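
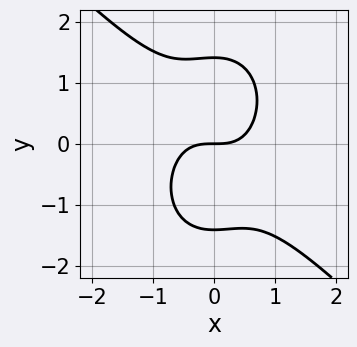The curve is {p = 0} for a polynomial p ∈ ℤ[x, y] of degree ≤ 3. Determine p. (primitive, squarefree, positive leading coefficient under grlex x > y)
2*x^3 + x^2*y + y^3 - 2*y

(a) deg p = 3. The shape is more complex than any degree-2 curve.
(b) From the visible intercepts: it meets the y-axis at y = 0 (among the integer gridlines); it crosses the x-axis at the gridline x = 0.
(c) Putting this together gives p.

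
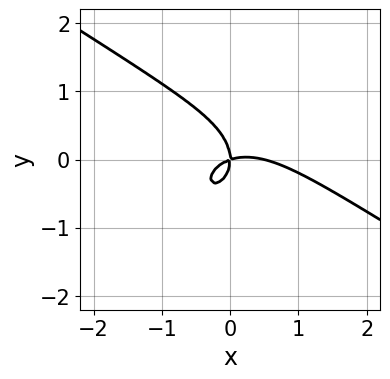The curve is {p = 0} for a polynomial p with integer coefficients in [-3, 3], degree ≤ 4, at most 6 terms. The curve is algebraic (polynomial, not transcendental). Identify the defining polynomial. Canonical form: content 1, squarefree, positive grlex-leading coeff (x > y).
Degree: a generic line meets the curve in up to 3 points, so deg p = 3.
Against the integer gridlines: it meets the y-axis at y = 0 (among the integer gridlines); one x-axis crossing is at x = 0.
Together with the visible shape, these determine p as stated.

2*x^3 + 2*x^2*y + 3*y^3 - x^2 + 3*x*y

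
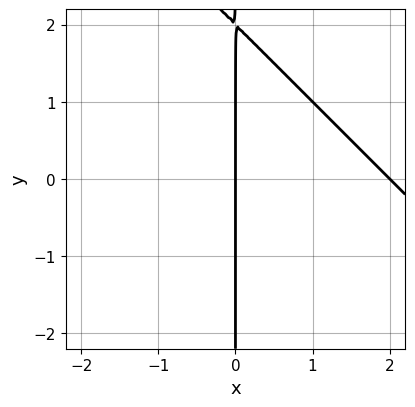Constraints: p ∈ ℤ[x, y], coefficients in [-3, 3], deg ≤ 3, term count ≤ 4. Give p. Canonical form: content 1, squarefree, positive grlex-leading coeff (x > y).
The degree is 2 — the shape is more complex than any degree-1 curve.
Reading off the gridlines: among the integer gridlines, it crosses the x-axis at x ∈ {0, 2}; every point of the y-axis in the box is on the curve.
Solving for integer coefficients yields p as stated.

x^2 + x*y - 2*x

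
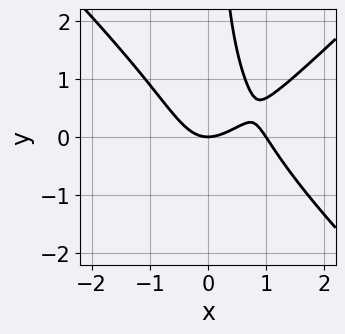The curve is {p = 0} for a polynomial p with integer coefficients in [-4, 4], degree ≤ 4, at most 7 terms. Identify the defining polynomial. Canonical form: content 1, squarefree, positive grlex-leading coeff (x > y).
(a) deg p = 3. A generic line meets the curve in up to 3 points.
(b) Against the integer gridlines: the x-axis gridline crossings are at x ∈ {0, 1}; it meets the y-axis at y = 0 (among the integer gridlines).
(c) Fitting integer coefficients to these (and the overall shape) gives p.

3*x^3 - 3*x*y^2 - 3*x^2 - x*y + 3*y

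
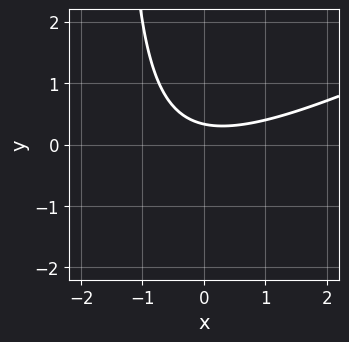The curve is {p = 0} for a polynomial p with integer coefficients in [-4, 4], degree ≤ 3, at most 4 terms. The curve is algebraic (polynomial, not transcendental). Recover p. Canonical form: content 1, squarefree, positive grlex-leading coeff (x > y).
x^2 - 2*x*y - 3*y + 1

1. The degree is 2 — no degree-1 curve has this shape.
2. From the axis intercepts and sections: it misses every integer gridline on the x-axis.
3. Matching integer coefficients to the picture gives p.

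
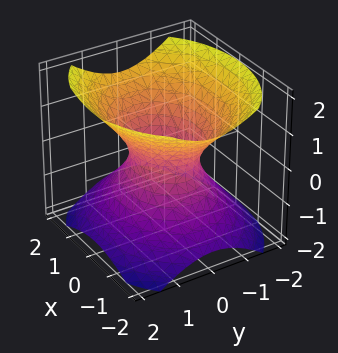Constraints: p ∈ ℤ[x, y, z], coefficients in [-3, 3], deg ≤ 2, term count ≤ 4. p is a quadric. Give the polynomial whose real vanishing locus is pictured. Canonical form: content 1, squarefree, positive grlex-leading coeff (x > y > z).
2*x^2 + 3*y^2 - 3*z^2 - 2

1. The degree is 2 — one connected sheet with a waist; a quadric.
2. Symmetries: the y ↦ −y reflection is a symmetry, so y appears only in even powers; the x ↦ −x reflection is a symmetry, so x appears only in even powers; the z ↦ −z reflection is a symmetry, so z appears only in even powers.
3. From the visible intercepts: among the integer gridlines, it crosses the x-axis at x ∈ {-1, 1}; no z-intercept at any integer in the box.
4. Assembling these constraints gives the stated polynomial.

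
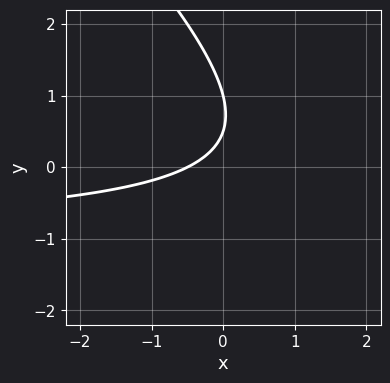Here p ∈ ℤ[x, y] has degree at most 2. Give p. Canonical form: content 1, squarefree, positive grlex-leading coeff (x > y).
First, deg p = 2. No degree-1 curve has this shape.
Then, against the integer gridlines: one y-axis crossing is at y = 1.
Finally, the integer polynomial consistent with all of this is the stated p.

2*x*y + 2*y^2 + 2*x - 3*y + 1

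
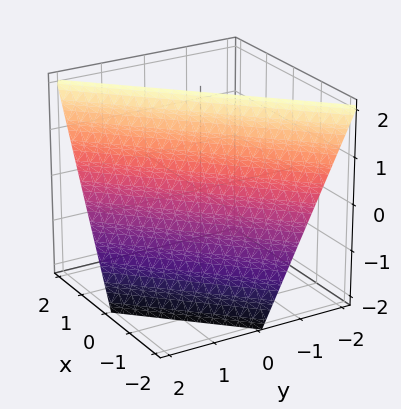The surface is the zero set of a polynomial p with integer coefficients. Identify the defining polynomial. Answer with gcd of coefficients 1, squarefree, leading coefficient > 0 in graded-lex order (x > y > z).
2*x - 2*y - z + 2

1. deg p = 1.
2. From the visible intercepts: one z-axis crossing is at z = 2; one x-axis crossing is at x = -1.
3. Putting this together gives p.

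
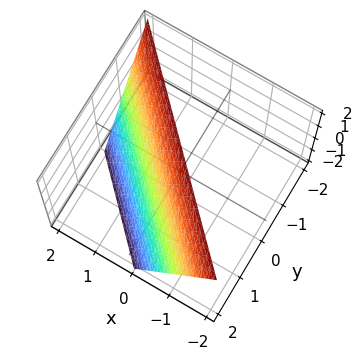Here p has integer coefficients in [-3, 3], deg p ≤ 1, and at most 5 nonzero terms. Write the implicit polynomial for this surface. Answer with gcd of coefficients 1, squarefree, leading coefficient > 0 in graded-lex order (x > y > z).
2*x + 2*y + z - 2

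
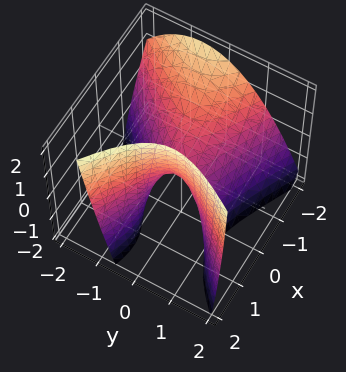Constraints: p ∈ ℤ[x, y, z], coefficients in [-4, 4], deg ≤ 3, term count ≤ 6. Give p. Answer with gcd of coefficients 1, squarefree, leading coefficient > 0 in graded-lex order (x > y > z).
2*x^2 + 2*x*y + 2*x*z - 3*y^2 - 2*z

1. deg p = 2.
2. From the axis intercepts and sections: one y-axis crossing is at y = 0; it meets the x-axis at x = 0 (among the integer gridlines); it meets the z-axis at z = 0 (among the integer gridlines).
3. Fitting integer coefficients to these (and the overall shape) gives p.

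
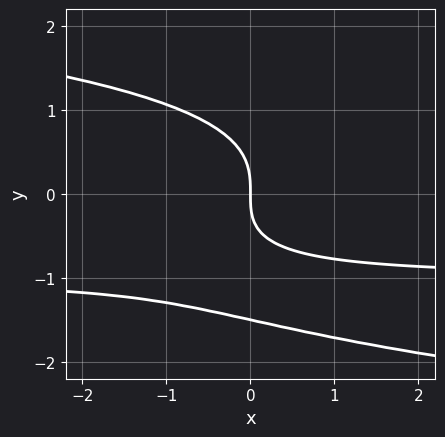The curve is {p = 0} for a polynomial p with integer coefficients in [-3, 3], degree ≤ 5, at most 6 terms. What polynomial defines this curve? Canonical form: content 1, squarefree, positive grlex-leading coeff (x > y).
1. Degree: a generic line meets the curve in up to 4 points, so deg p = 4.
2. From the axis intercepts and sections: it meets the x-axis at x = 0 (among the integer gridlines); it meets the y-axis at y = 0 (among the integer gridlines).
3. Together with the visible shape, these determine p as stated.

2*y^4 + 3*y^3 + 3*x*y + 3*x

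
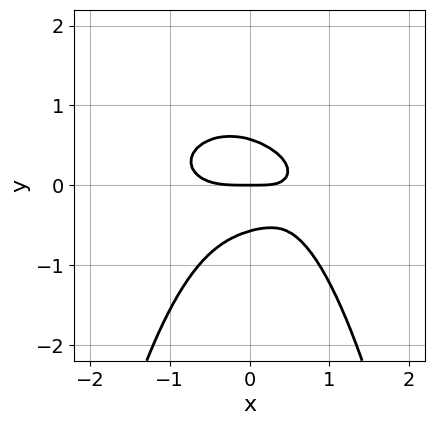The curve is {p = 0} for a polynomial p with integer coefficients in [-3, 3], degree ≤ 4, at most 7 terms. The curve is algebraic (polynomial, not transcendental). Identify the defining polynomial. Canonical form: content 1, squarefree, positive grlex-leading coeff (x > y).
x^4 + 3*x^2*y^2 + 3*y^3 + x*y - y

deg p = 4. No degree-3 curve has this shape.
From the axis intercepts and sections: it crosses the y-axis at the gridline y = 0; one x-axis crossing is at x = 0.
Fitting integer coefficients to these (and the overall shape) gives p.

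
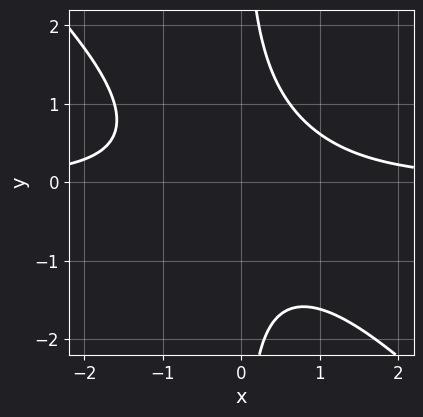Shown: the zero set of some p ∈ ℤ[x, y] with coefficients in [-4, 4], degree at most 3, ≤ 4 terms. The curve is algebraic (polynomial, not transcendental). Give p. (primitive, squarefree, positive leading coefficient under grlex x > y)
x^2*y + x*y^2 - 1

(a) deg p = 3.
(b) Against the integer gridlines: it misses every integer gridline on the x-axis; the curve avoids every integer y-axis point in the box.
(c) Matching integer coefficients to the picture gives p.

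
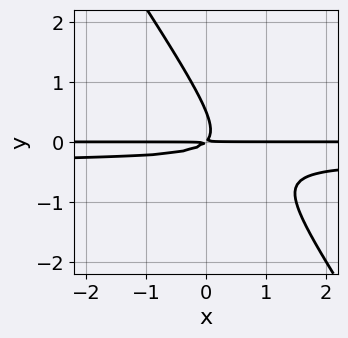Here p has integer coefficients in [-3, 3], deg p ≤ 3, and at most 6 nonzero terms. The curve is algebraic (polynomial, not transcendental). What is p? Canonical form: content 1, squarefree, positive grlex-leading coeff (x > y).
3*x*y^2 + 2*y^3 + x*y - y^2

1. The degree is 3 — a generic line meets the curve in up to 3 points.
2. From the visible intercepts: the visible x-axis segment lies entirely on the curve.
3. The integer polynomial consistent with all of this is the stated p.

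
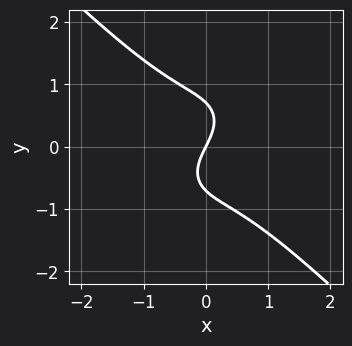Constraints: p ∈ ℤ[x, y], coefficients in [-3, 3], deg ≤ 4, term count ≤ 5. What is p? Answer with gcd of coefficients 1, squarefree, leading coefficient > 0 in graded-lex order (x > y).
First, deg p = 3. A generic line meets the curve in up to 3 points.
Next, checking where it meets the axes: it crosses the x-axis at the gridline x = 0; it meets the y-axis at y = 0 (among the integer gridlines).
Finally, together with the visible shape, these determine p as stated.

2*x^3 + 2*y^3 + 2*x - y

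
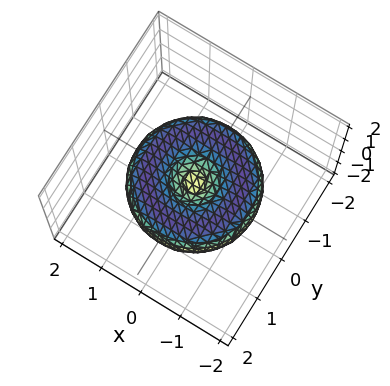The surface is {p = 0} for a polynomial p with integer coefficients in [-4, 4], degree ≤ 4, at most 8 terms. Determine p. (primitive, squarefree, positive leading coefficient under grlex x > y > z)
(a) The degree is 4 — no degree-3 surface has this shape.
(b) By symmetry, the z-axis is an axis of rotation, so x and y enter only as x² + y².
(c) Against the integer gridlines: it meets the z-axis at z = 0 (among the integer gridlines); a circular section at z = 0 has radius between 1 and 2; it meets the y-axis at y = 0 (among the integer gridlines).
(d) These observations pin down the coefficients.

x^4 + 2*x^2*y^2 + y^4 - 2*x^2 - 2*y^2 + 3*z^2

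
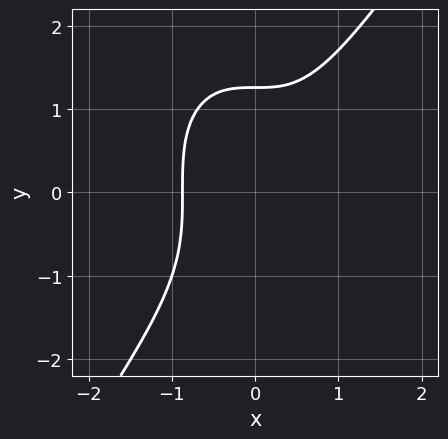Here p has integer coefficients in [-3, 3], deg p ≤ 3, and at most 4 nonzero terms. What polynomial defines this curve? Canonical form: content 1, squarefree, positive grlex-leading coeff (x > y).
First, degree: a generic line meets the curve in up to 3 points, so deg p = 3.
Finally, putting this together gives p.

3*x^3 - y^3 + 2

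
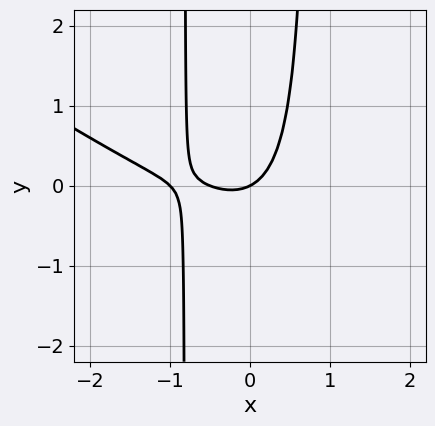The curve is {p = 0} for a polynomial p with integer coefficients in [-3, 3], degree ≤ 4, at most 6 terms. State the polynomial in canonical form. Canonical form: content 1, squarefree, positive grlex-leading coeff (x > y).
2*x^3 + 3*x^2*y + 3*x^2 + x - 2*y

1. The degree is 3 — a generic line meets the curve in up to 3 points.
2. From the axis intercepts and sections: the x-axis gridline crossings are at x ∈ {-1, 0}; it meets the y-axis at y = 0 (among the integer gridlines).
3. Matching integer coefficients to the picture gives p.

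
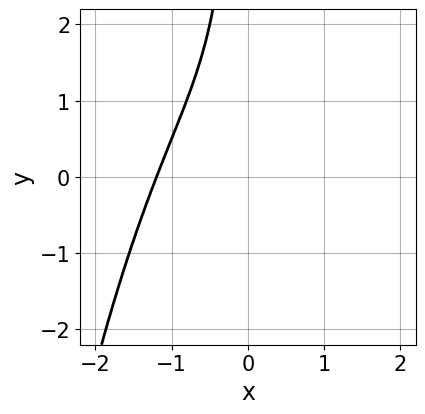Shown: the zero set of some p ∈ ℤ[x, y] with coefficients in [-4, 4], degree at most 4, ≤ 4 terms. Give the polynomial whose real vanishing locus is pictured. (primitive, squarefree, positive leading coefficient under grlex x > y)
1. Degree: the shape is more complex than any degree-2 curve, so deg p = 3.
2. Checking where it meets the axes: no y-intercept at any integer in the box.
3. These observations pin down the coefficients.

2*x^3 + x^2 + 2*x*y + 2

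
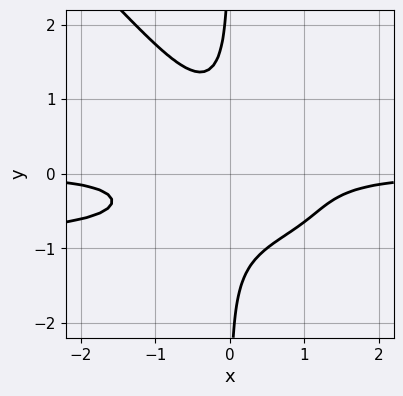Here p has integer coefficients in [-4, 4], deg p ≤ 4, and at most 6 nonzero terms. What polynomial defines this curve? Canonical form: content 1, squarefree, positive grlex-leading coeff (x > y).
(a) Degree: a generic line meets the curve in up to 4 points, so deg p = 4.
(b) Checking where it meets the axes: the curve avoids every integer y-axis point in the box; the curve avoids every integer x-axis point in the box.
(c) Fitting integer coefficients to these (and the overall shape) gives p.

2*x^2*y^2 + 2*x*y^3 + 2*x^2*y + 1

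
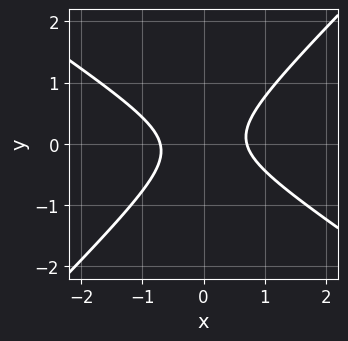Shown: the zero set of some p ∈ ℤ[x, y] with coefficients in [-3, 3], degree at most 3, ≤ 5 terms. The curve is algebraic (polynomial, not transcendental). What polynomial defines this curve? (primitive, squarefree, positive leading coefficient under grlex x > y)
2*x^2 + x*y - 3*y^2 - 1

(a) Degree: the shape is more complex than any degree-1 curve, so deg p = 2.
(b) Observable constraints: it misses every integer gridline on the y-axis.
(c) Together with the visible shape, these determine p as stated.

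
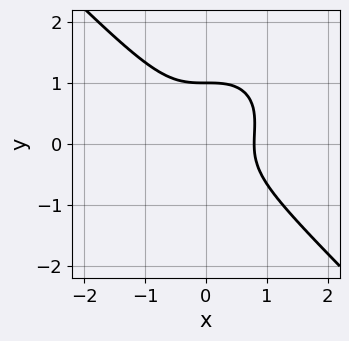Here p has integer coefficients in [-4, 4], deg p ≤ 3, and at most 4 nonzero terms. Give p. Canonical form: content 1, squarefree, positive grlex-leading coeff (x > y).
2*x^3 + 2*y^3 - y^2 - 1

(a) The degree is 3 — a generic line meets the curve in up to 3 points.
(b) Reading off the gridlines: one y-axis crossing is at y = 1.
(c) These observations pin down the coefficients.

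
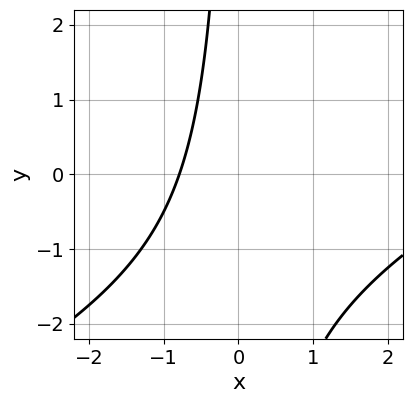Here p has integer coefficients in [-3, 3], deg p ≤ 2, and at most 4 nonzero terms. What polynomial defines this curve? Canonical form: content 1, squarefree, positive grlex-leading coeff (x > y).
x^2 - 2*x*y - 3*x - 3

(a) Degree: no degree-1 curve has this shape, so deg p = 2.
(b) Against the integer gridlines: the curve avoids every integer y-axis point in the box.
(c) Fitting integer coefficients to these (and the overall shape) gives p.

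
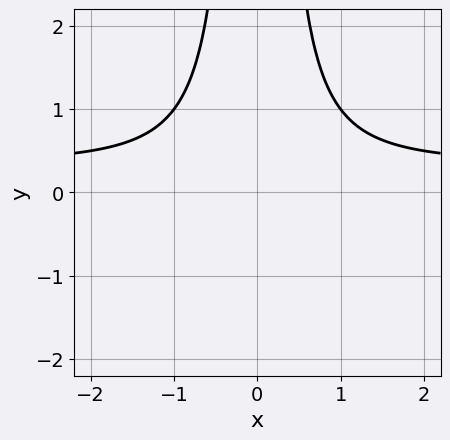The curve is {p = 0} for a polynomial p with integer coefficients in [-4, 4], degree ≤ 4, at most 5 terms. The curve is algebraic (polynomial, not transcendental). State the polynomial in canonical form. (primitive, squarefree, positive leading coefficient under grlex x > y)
(a) Degree: no degree-2 curve has this shape, so deg p = 3.
(b) Symmetries: the x ↦ −x reflection is a symmetry, so x appears only in even powers.
(c) Reading off the gridlines: no x-intercept at any integer in the box; it misses every integer gridline on the y-axis.
(d) Solving for integer coefficients yields p as stated.

3*x^2*y - x^2 - 2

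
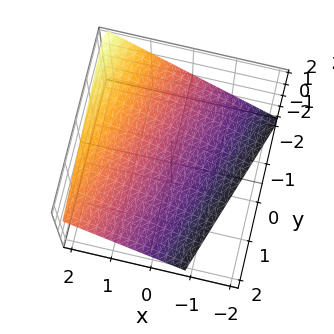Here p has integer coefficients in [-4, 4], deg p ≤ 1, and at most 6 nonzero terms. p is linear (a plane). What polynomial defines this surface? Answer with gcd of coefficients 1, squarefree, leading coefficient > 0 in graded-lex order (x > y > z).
Degree: every cross-section is a straight line — this is a plane, so deg p = 1.
Reading off the gridlines: it meets the y-axis at y = -2 (among the integer gridlines).
Together with the visible shape, these determine p as stated.

3*x - y - 3*z - 2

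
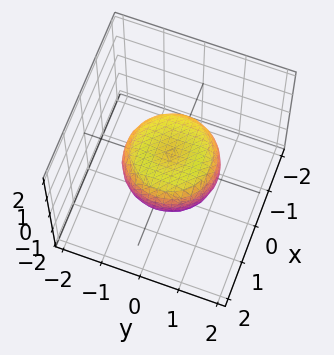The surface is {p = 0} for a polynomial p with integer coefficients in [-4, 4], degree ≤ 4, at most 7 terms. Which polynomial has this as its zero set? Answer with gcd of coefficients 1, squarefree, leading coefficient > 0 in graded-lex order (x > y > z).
deg p = 4. A generic line meets the surface in up to 4 points.
Symmetries: the surface is invariant under rotation about z: p = q(x² + y², z).
From the axis intercepts and sections: a circular section at z = 0 has radius between 1 and 2.
Putting this together gives p.

2*x^4 + 4*x^2*y^2 + 2*y^4 - 2*x^2 - 2*y^2 + 3*z^2 - 1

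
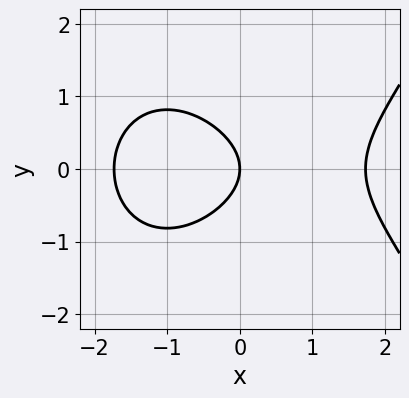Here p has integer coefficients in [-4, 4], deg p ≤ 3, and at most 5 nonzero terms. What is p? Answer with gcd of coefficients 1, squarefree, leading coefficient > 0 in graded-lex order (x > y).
x^3 - 3*y^2 - 3*x

(a) Degree: a generic line meets the curve in up to 3 points, so deg p = 3.
(b) Symmetries: mirror symmetry y ↦ −y ⇒ only even powers of y.
(c) From the axis intercepts and sections: one y-axis crossing is at y = 0; it meets the x-axis at x = 0 (among the integer gridlines).
(d) Matching integer coefficients to the picture gives p.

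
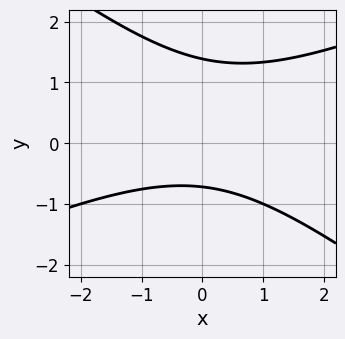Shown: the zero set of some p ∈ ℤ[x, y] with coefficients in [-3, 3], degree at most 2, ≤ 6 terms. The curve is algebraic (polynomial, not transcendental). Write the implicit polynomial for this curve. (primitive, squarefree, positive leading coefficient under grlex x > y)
x^2 - x*y - 3*y^2 + 2*y + 3

deg p = 2. A generic line meets the curve in up to 2 points.
From the axis intercepts and sections: no x-intercept at any integer in the box.
Solving for integer coefficients yields p as stated.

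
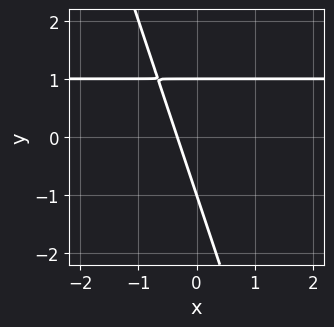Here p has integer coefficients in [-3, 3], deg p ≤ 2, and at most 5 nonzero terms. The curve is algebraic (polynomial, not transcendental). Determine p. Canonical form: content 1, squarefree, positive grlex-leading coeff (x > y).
The degree is 2 — the shape is more complex than any degree-1 curve.
From the visible intercepts: among the integer gridlines, it crosses the y-axis at y ∈ {-1, 1}.
Assembling these constraints gives the stated polynomial.

3*x*y + y^2 - 3*x - 1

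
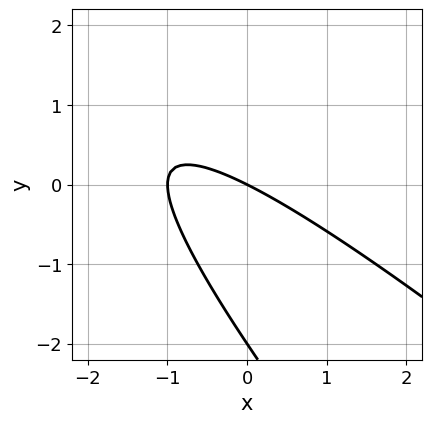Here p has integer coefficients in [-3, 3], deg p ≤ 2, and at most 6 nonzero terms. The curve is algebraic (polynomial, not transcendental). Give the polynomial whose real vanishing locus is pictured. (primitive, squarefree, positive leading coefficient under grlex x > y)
The degree is 2 — the shape is more complex than any degree-1 curve.
From the axis intercepts and sections: the y-axis gridline crossings are at y ∈ {-2, 0}; the x-axis gridline crossings are at x ∈ {-1, 0}.
Matching integer coefficients to the picture gives p.

x^2 + 2*x*y + y^2 + x + 2*y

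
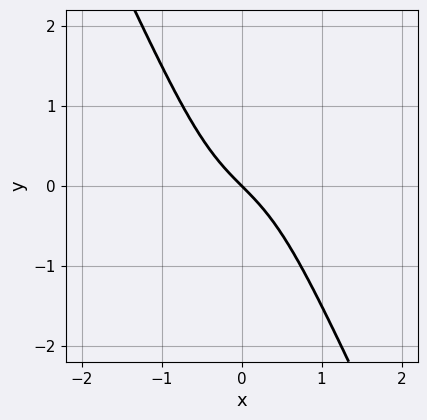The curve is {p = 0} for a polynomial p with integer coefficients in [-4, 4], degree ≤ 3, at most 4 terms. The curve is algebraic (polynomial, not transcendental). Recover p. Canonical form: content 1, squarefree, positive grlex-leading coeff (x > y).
2*x^3 + x^2*y + x + y

The degree is 3 — no degree-2 curve has this shape.
Checking where it meets the axes: one y-axis crossing is at y = 0; one x-axis crossing is at x = 0.
The integer polynomial consistent with all of this is the stated p.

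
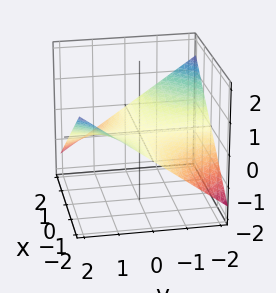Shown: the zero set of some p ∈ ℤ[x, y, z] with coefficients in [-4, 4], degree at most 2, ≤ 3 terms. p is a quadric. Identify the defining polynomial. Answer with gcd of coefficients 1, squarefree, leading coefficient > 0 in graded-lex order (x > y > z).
First, deg p = 2. A hyperbolic paraboloid; a quadric.
Next, reading off the gridlines: every point of the x-axis in the box is on the surface; every point of the y-axis in the box is on the surface.
Finally, fitting integer coefficients to these (and the overall shape) gives p.

x*y + 3*z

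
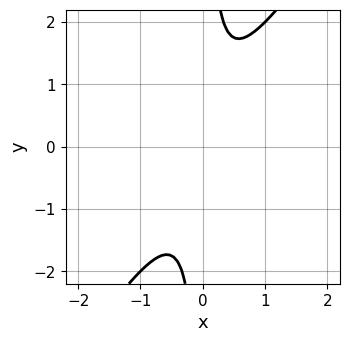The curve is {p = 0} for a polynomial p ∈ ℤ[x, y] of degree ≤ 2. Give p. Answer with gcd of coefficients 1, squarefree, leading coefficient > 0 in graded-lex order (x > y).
1. The degree is 2 — the shape is more complex than any degree-1 curve.
2. Observable constraints: no y-intercept at any integer in the box; it misses every integer gridline on the x-axis.
3. Matching integer coefficients to the picture gives p.

3*x^2 - 2*x*y + 1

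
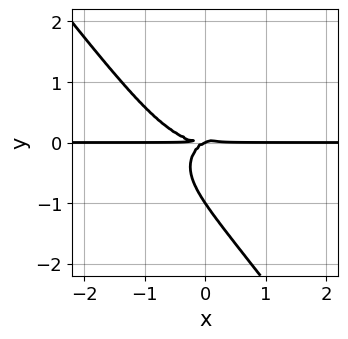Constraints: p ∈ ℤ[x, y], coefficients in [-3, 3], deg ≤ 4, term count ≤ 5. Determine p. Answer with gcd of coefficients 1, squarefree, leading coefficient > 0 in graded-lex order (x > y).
x^3*y + 2*x*y^3 + 2*y^4 - x*y^2 + 2*y^3

1. Degree: no degree-3 curve has this shape, so deg p = 4.
2. From the axis intercepts and sections: among the integer gridlines, it crosses the y-axis at y ∈ {-1, 0}; every point of the x-axis in the box is on the curve.
3. Fitting integer coefficients to these (and the overall shape) gives p.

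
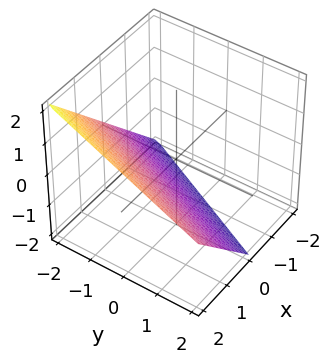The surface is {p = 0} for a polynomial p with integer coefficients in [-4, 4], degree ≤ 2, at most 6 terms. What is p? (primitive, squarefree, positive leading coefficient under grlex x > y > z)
First, the degree is 1 — the surface is flat (a plane).
Then, against the integer gridlines: it meets the x-axis at x = 1 (among the integer gridlines); it meets the y-axis at y = -2 (among the integer gridlines).
Finally, assembling these constraints gives the stated polynomial. Check: (0, 0, -1) on the z-axis lies on the surface, and p(0, 0, -1) = 0. ✓

2*x - y - 2*z - 2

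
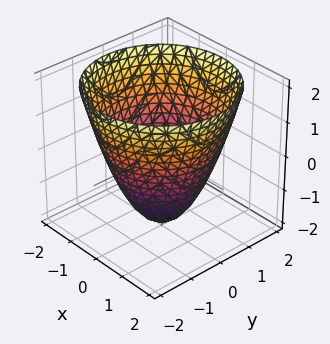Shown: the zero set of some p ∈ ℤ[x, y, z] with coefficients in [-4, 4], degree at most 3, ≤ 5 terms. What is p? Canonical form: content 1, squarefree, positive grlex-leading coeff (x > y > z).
Degree: the shape is more complex than any degree-1 surface, so deg p = 2.
Symmetry: the z-axis is an axis of rotation, so x and y enter only as x² + y².
Reading off the gridlines: it meets the z-axis at z = -2 (among the integer gridlines); a circular section at z = 0 has radius between 1 and 2.
Putting this together gives p.

x^2 + y^2 - z - 2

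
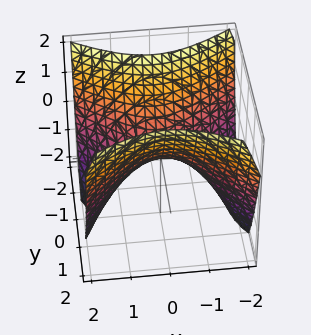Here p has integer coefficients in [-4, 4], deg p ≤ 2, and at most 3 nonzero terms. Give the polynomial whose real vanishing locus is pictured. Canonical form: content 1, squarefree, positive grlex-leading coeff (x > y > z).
1. The degree is 2 — a hyperbolic paraboloid; a quadric.
2. Symmetries: the y ↦ −y reflection is a symmetry, so y appears only in even powers; mirror symmetry x ↦ −x ⇒ only even powers of x.
3. Against the integer gridlines: it meets the y-axis at y = 0 (among the integer gridlines); it crosses the x-axis at the gridline x = 0; one z-axis crossing is at z = 0.
4. Solving for integer coefficients yields p as stated.

2*x^2 - 3*y^2 + 3*z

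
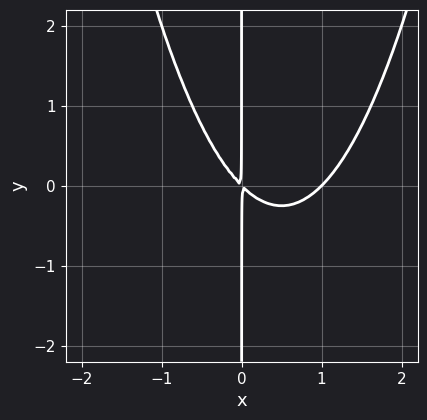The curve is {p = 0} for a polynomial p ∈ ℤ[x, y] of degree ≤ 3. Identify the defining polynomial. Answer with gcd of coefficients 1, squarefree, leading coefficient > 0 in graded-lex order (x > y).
x^3 - x^2 - x*y

(a) deg p = 3. The shape is more complex than any degree-2 curve.
(b) From the axis intercepts and sections: it crosses the x-axis at the gridline x = 1; the visible y-axis segment lies entirely on the curve.
(c) Assembling these constraints gives the stated polynomial.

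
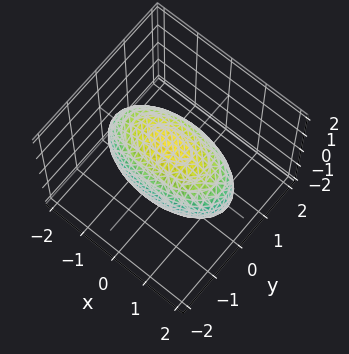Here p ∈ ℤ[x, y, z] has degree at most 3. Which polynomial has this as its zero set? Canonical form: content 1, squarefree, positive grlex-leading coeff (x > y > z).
First, deg p = 2.
Next, symmetries: the y ↦ −y reflection is a symmetry, so y appears only in even powers; mirror symmetry z ↦ −z ⇒ only even powers of z; it's symmetric under x → −x, forcing even powers of x.
Then, against the integer gridlines: the y-axis gridline crossings are at y ∈ {-1, 1}.
Finally, matching integer coefficients to the picture gives p.

x^2 + 3*y^2 + 2*z^2 - 3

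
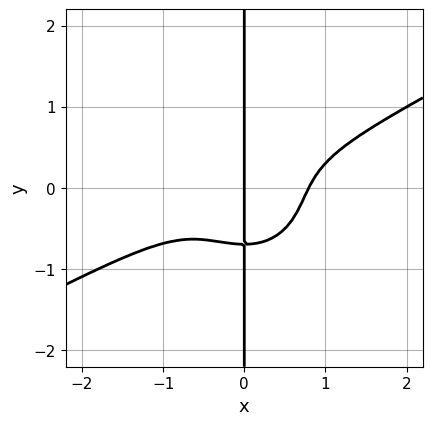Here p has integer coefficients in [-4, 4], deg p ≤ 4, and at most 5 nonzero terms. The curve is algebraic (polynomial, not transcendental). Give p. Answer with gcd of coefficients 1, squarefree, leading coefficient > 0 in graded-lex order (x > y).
(a) The degree is 4 — a generic line meets the curve in up to 4 points.
(b) Against the integer gridlines: every point of the y-axis in the box is on the curve; one x-axis crossing is at x = 0.
(c) Together with the visible shape, these determine p as stated.

2*x^4 - 3*x^3*y - 3*x*y^3 - x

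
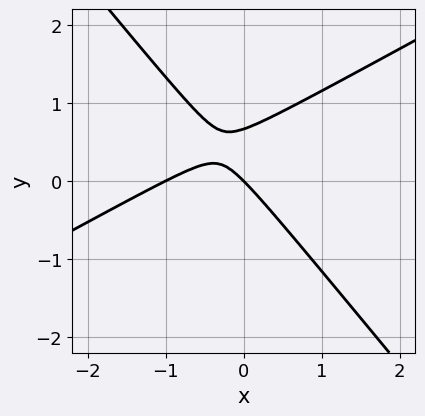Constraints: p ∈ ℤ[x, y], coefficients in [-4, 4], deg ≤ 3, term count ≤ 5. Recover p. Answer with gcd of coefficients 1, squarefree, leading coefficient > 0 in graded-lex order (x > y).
2*x^2 - 2*x*y - 3*y^2 + 2*x + 2*y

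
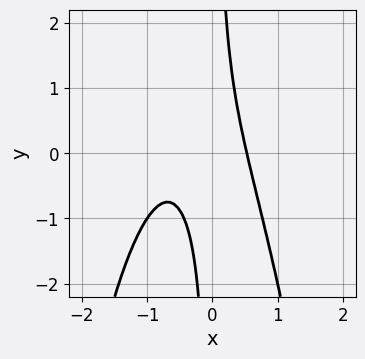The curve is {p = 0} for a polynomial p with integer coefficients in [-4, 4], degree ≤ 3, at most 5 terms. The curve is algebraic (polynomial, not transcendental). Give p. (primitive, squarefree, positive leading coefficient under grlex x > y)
1. Degree: no degree-2 curve has this shape, so deg p = 3.
2. From the visible intercepts: no y-intercept at any integer in the box.
3. The integer polynomial consistent with all of this is the stated p.

3*x^3 + 2*x^2 + 2*x*y - 1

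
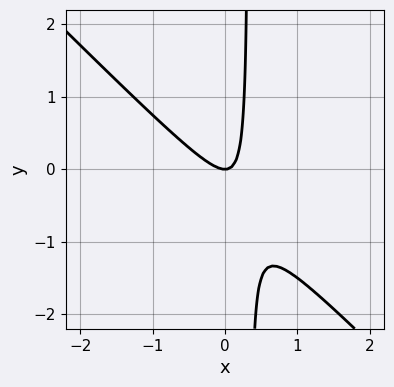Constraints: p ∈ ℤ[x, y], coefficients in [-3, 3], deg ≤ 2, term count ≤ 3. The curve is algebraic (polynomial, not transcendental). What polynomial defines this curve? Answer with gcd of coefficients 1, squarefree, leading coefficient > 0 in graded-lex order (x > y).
deg p = 2. A generic line meets the curve in up to 2 points.
From the visible intercepts: it crosses the x-axis at the gridline x = 0; it crosses the y-axis at the gridline y = 0.
Matching integer coefficients to the picture gives p.

3*x^2 + 3*x*y - y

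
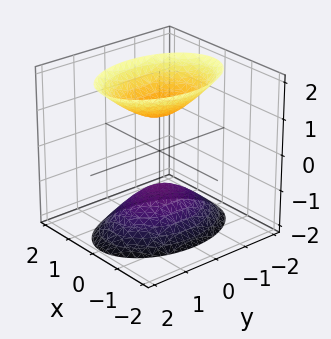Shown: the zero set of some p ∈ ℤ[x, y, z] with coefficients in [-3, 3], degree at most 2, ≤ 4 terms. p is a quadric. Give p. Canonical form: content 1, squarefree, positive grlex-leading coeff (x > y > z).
There are 2 components. They look like related sheets of one shape, so recover p as a whole.
The degree is 2 — two separate bowl-shaped sheets opening away from each other; a quadric.
Symmetries: it's symmetric under y → −y, forcing even powers of y; it's symmetric under x → −x, forcing even powers of x; it's symmetric under z → −z, forcing even powers of z.
From the visible intercepts: no y-intercept at any integer in the box; among the integer gridlines, it crosses the z-axis at z ∈ {-1, 1}; it misses every integer gridline on the x-axis.
Putting this together gives p.

2*x^2 + y^2 - z^2 + 1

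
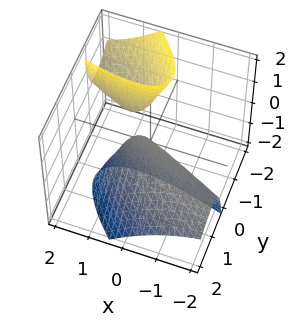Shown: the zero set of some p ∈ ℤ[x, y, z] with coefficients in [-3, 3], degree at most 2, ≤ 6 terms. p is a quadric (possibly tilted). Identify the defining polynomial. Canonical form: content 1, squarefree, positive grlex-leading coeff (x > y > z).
First, there are 2 components. Treating them together as one polynomial.
Then, deg p = 2. No degree-1 surface has this shape.
Next, from the visible intercepts: it meets the x-axis at x = 0 (among the integer gridlines); it crosses the z-axis at the gridline z = 0; it meets the y-axis at y = 0 (among the integer gridlines).
Finally, putting this together gives p.

x^2 + 3*x*y + 3*y^2 + 3*y*z + z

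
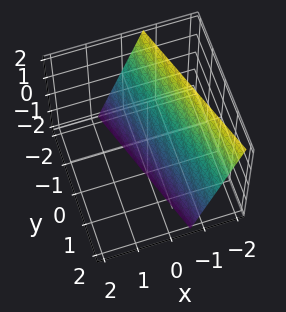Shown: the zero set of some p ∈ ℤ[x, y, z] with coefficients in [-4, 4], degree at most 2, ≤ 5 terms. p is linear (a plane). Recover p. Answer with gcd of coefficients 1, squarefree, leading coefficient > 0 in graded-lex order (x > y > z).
3*x + y + z + 2

The degree is 1 — every cross-section is a straight line — this is a plane.
From the axis intercepts and sections: it crosses the z-axis at the gridline z = -2; one y-axis crossing is at y = -2.
These observations pin down the coefficients.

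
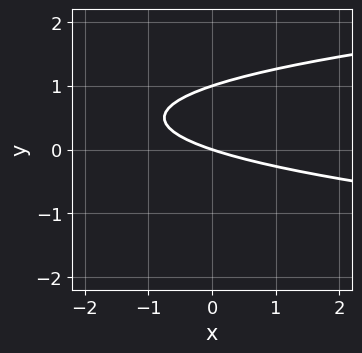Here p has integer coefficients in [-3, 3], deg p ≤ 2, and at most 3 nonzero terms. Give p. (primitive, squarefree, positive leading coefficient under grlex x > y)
3*y^2 - x - 3*y

First, deg p = 2. No degree-1 curve has this shape.
Next, checking where it meets the axes: it meets the x-axis at x = 0 (among the integer gridlines); among the integer gridlines, it crosses the y-axis at y ∈ {0, 1}.
Finally, putting this together gives p.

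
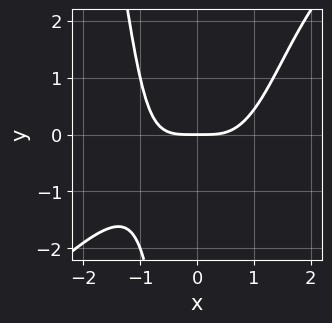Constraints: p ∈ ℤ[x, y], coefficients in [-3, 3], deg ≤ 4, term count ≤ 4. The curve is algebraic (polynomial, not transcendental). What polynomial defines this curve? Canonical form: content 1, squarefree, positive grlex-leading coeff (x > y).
2*x^4 - 2*x^3*y + x*y^2 - 3*y

First, deg p = 4.
Then, from the axis intercepts and sections: one x-axis crossing is at x = 0; it meets the y-axis at y = 0 (among the integer gridlines).
Finally, the integer polynomial consistent with all of this is the stated p.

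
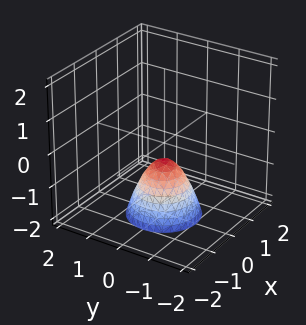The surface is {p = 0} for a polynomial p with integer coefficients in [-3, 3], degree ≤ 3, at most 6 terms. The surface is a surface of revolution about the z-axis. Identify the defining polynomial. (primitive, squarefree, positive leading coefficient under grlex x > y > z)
(a) deg p = 2.
(b) Symmetries: rotational symmetry about the z-axis ⇒ p depends on x, y only through x² + y².
(c) Observable constraints: no y-intercept at any integer in the box; the surface avoids every integer x-axis point in the box.
(d) Matching integer coefficients to the picture gives p.

3*x^2 + 3*y^2 + 2*z + 1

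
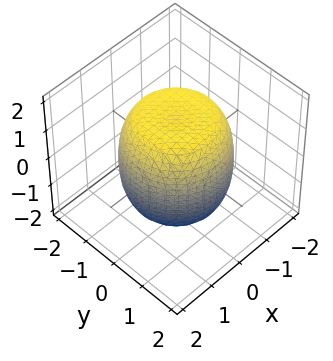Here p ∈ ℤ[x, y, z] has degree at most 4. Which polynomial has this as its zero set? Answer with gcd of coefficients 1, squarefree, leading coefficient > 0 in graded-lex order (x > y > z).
x^4 + 2*x^2*y^2 + y^4 - x^2 - y^2 + z^2 - 2

First, the degree is 4 — the shape is more complex than any degree-3 surface.
Next, symmetry: the surface is invariant under rotation about z: p = q(x² + y², z).
Then, observable constraints: a circular section at z = 1 has radius between 1 and 2.
Finally, matching integer coefficients to the picture gives p.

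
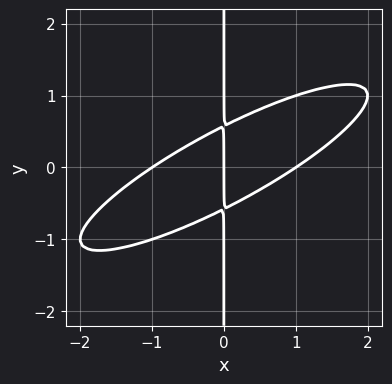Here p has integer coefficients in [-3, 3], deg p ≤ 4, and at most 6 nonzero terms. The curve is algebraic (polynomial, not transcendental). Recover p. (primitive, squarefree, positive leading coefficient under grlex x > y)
(a) The degree is 3 — a generic line meets the curve in up to 3 points.
(b) Observable constraints: every point of the y-axis in the box is on the curve; the x-axis gridline crossings are at x ∈ {-1, 0, 1}.
(c) Fitting integer coefficients to these (and the overall shape) gives p.

x^3 - 3*x^2*y + 3*x*y^2 - x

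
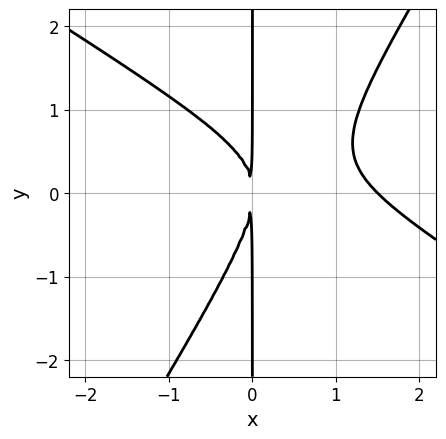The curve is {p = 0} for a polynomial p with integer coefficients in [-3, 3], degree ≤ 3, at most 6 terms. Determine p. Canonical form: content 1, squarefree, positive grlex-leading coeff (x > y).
2*x^3 + 2*x^2*y - 2*x*y^2 - 3*x^2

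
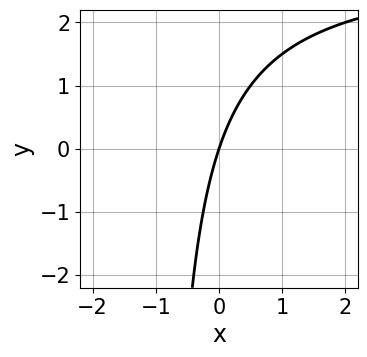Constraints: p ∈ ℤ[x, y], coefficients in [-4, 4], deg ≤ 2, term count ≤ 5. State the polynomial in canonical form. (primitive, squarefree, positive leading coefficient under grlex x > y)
The degree is 2 — the shape is more complex than any degree-1 curve.
Observable constraints: it meets the x-axis at x = 0 (among the integer gridlines); one y-axis crossing is at y = 0.
The integer polynomial consistent with all of this is the stated p.

x*y - 3*x + y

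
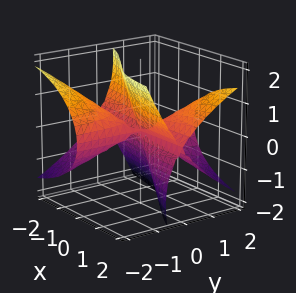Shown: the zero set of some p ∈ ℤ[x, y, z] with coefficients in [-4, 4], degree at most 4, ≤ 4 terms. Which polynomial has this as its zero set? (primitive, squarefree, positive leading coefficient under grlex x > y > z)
3*x*y^2 - 2*x*z^2 - 3*y*z^2 - z^3

(a) Degree: a generic line meets the surface in up to 3 points, so deg p = 3.
(b) Reading off the gridlines: one z-axis crossing is at z = 0; the visible x-axis segment lies entirely on the surface; every point of the y-axis in the box is on the surface.
(c) Matching integer coefficients to the picture gives p.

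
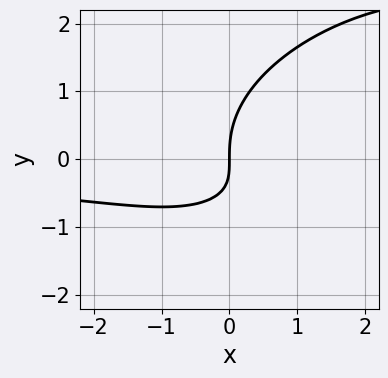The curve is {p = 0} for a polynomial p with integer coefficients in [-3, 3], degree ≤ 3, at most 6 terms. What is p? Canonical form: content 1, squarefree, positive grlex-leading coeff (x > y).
Degree: no degree-2 curve has this shape, so deg p = 3.
Checking where it meets the axes: one y-axis crossing is at y = 0; it meets the x-axis at x = 0 (among the integer gridlines).
The integer polynomial consistent with all of this is the stated p.

x^2*y - x*y^2 + 2*y^3 - 3*x*y - 3*x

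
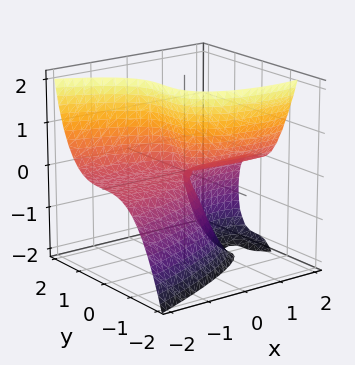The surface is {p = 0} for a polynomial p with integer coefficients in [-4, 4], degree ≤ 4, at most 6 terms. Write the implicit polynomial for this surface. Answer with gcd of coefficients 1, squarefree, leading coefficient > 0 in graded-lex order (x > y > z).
x^2*z - 3*y^3 - 3*x*z - z^2

(a) deg p = 3. A generic line meets the surface in up to 3 points.
(b) Against the integer gridlines: the visible x-axis segment lies entirely on the surface; it meets the z-axis at z = 0 (among the integer gridlines); one y-axis crossing is at y = 0.
(c) The integer polynomial consistent with all of this is the stated p.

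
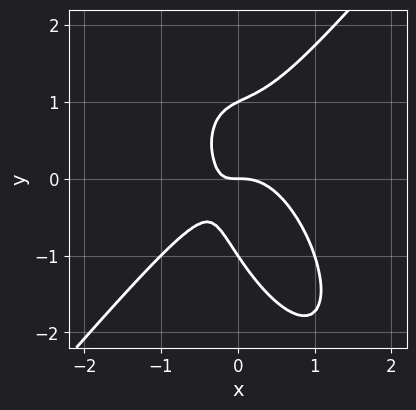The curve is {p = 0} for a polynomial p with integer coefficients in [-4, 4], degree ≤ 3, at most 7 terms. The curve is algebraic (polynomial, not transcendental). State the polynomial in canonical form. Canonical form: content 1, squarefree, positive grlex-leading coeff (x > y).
3*x^3 - x*y^2 - y^3 + 2*x*y + y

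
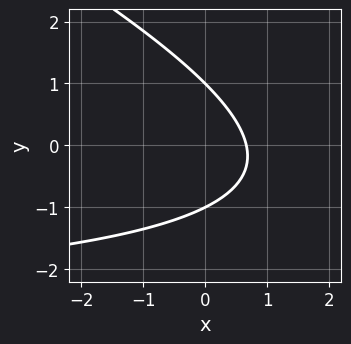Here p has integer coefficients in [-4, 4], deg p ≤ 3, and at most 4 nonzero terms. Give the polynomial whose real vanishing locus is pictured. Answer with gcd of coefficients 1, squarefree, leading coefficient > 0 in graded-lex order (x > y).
x*y + 2*y^2 + 3*x - 2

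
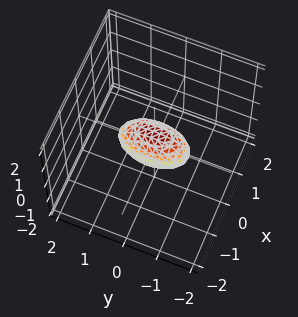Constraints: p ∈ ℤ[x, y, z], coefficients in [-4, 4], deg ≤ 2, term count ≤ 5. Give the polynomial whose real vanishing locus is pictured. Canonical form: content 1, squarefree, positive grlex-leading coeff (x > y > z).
3*x^2 + y^2 + 2*z^2 - 1

First, degree: bounded and convex; a quadric, so deg p = 2.
Then, symmetries: mirror symmetry y ↦ −y ⇒ only even powers of y; the z ↦ −z reflection is a symmetry, so z appears only in even powers; mirror symmetry x ↦ −x ⇒ only even powers of x.
Next, from the axis intercepts and sections: the y-axis gridline crossings are at y ∈ {-1, 1}.
Finally, assembling these constraints gives the stated polynomial.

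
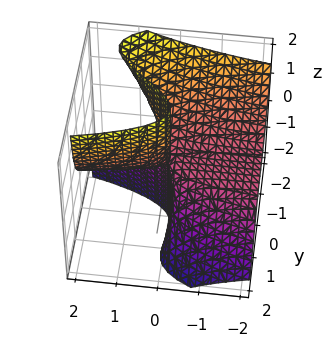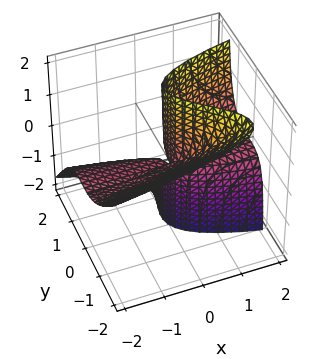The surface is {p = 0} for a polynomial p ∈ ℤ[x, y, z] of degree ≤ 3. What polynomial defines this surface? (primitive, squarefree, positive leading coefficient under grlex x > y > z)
(a) deg p = 3. No degree-2 surface has this shape.
(b) From the axis intercepts and sections: every point of the x-axis in the box is on the surface; the visible z-axis segment lies entirely on the surface.
(c) Matching integer coefficients to the picture gives p.

2*y^3 + 2*y^2*z - 2*x*z - y*z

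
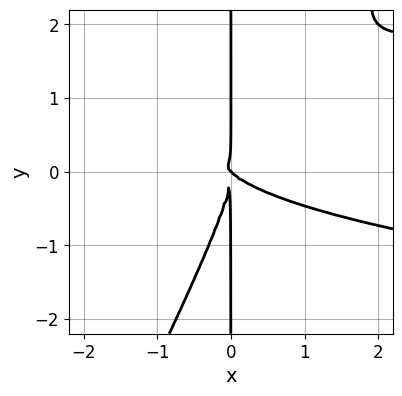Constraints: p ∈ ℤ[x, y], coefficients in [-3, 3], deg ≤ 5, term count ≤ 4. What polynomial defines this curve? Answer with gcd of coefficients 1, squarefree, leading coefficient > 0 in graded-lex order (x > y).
First, the degree is 4 — no degree-3 curve has this shape.
Then, observable constraints: it meets the x-axis at x = 0 (among the integer gridlines); the visible y-axis segment lies entirely on the curve.
Finally, these observations pin down the coefficients.

2*x^2*y^2 - x*y^3 - x^3 - x^2*y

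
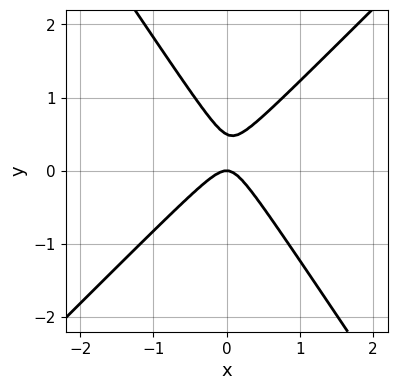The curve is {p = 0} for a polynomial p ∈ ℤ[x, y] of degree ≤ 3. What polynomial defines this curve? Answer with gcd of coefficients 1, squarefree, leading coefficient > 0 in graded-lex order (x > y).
3*x^2 - x*y - 2*y^2 + y

First, the degree is 2 — a generic line meets the curve in up to 2 points.
Next, against the integer gridlines: it meets the x-axis at x = 0 (among the integer gridlines); it crosses the y-axis at the gridline y = 0.
Finally, the integer polynomial consistent with all of this is the stated p.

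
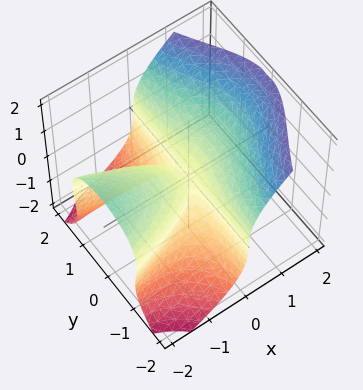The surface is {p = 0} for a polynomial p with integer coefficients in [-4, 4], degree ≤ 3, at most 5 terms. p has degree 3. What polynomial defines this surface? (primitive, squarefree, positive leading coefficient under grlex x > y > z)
3*x*y^2 + 2*x*z^2 - 3*z^3 + 2*x^2

First, the degree is 3 — the shape is more complex than any degree-2 surface.
Next, observable constraints: it meets the z-axis at z = 0 (among the integer gridlines); every point of the y-axis in the box is on the surface; it crosses the x-axis at the gridline x = 0.
Finally, matching integer coefficients to the picture gives p.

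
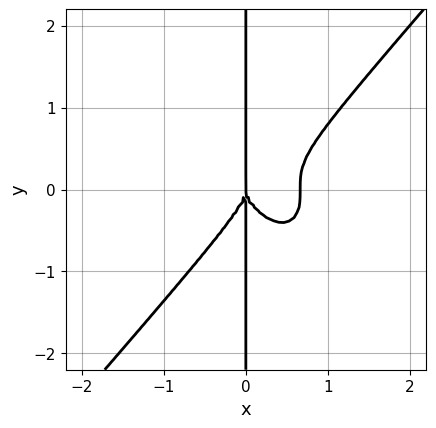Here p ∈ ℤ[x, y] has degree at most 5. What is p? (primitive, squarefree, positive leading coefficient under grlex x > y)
3*x^4 - 2*x*y^3 - 2*x^3

1. The degree is 4 — a generic line meets the curve in up to 4 points.
2. Against the integer gridlines: it meets the x-axis at x = 0 (among the integer gridlines); every point of the y-axis in the box is on the curve.
3. The integer polynomial consistent with all of this is the stated p.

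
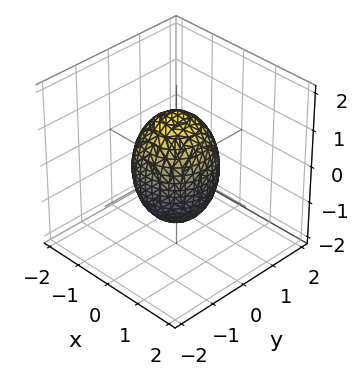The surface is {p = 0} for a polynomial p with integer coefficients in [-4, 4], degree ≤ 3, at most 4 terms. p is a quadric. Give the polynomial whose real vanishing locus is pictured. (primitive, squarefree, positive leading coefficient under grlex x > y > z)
2*x^2 + 2*y^2 + z^2 - 2

The degree is 2 — bounded and convex; a quadric.
By symmetry, the surface is invariant under rotation about z: p = q(x² + y², z); the z ↦ −z reflection is a symmetry, so z appears only in even powers.
Reading off the gridlines: the x-axis gridline crossings are at x ∈ {-1, 1}; the y-axis gridline crossings are at y ∈ {-1, 1}; a circular section at z = -1 has radius between 0 and 1.
Solving for integer coefficients yields p as stated.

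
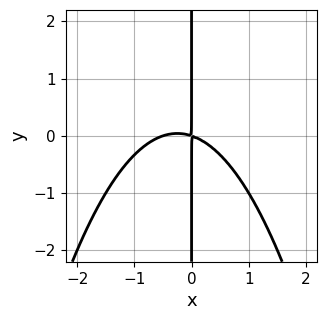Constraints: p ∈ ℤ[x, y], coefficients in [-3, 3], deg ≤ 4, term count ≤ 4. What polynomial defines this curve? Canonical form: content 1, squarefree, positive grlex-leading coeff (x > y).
2*x^3 + x^2 + 3*x*y

(a) The degree is 3 — a generic line meets the curve in up to 3 points.
(b) Against the integer gridlines: every point of the y-axis in the box is on the curve.
(c) These observations pin down the coefficients.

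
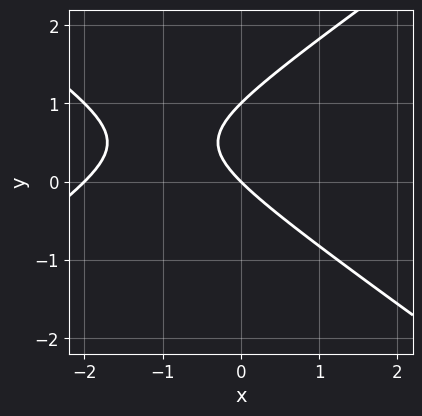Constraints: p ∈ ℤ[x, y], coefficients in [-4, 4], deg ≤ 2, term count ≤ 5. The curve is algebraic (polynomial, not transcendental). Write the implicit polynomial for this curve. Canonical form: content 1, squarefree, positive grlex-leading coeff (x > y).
x^2 - 2*y^2 + 2*x + 2*y

(a) deg p = 2. The shape is more complex than any degree-1 curve.
(b) Checking where it meets the axes: among the integer gridlines, it crosses the y-axis at y ∈ {0, 1}; among the integer gridlines, it crosses the x-axis at x ∈ {-2, 0}.
(c) Together with the visible shape, these determine p as stated.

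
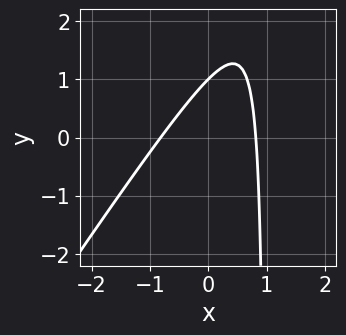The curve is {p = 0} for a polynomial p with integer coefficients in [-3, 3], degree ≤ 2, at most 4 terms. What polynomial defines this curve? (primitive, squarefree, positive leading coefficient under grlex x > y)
(a) The degree is 2 — a generic line meets the curve in up to 2 points.
(b) From the visible intercepts: it crosses the y-axis at the gridline y = 1.
(c) Matching integer coefficients to the picture gives p.

3*x^2 - 2*x*y + 2*y - 2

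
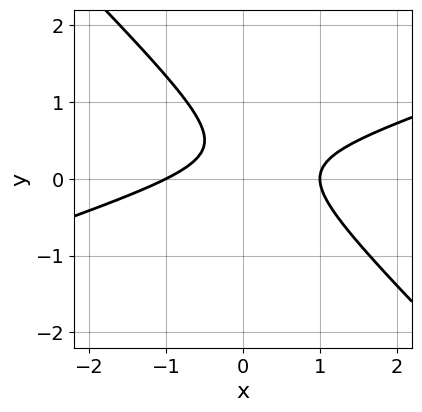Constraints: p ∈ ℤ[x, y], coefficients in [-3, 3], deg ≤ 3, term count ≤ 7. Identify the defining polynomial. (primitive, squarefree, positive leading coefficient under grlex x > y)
x^2 - 2*x*y - 3*y^2 + 2*y - 1

1. The degree is 2 — the shape is more complex than any degree-1 curve.
2. Observable constraints: it misses every integer gridline on the y-axis; the x-axis gridline crossings are at x ∈ {-1, 1}.
3. Matching integer coefficients to the picture gives p.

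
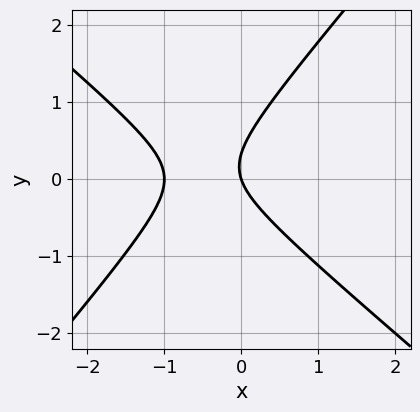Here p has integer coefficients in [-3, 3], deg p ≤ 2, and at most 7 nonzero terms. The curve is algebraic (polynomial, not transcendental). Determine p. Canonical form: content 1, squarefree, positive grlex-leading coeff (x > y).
1. Degree: a generic line meets the curve in up to 2 points, so deg p = 2.
2. Observable constraints: one y-axis crossing is at y = 0; among the integer gridlines, it crosses the x-axis at x ∈ {-1, 0}.
3. Solving for integer coefficients yields p as stated.

3*x^2 + x*y - 3*y^2 + 3*x + y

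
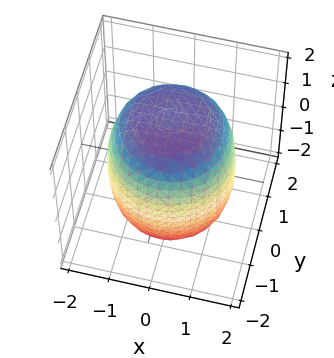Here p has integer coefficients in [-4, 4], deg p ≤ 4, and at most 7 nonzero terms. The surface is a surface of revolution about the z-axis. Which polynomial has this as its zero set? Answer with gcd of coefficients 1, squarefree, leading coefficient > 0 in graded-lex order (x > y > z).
Degree: no degree-3 surface has this shape, so deg p = 4.
By symmetry, the surface is invariant under rotation about z: p = q(x² + y², z).
Against the integer gridlines: a circular section at z = 0 has radius between 1 and 2.
Together with the visible shape, these determine p as stated.

x^4 + 2*x^2*y^2 + y^4 - x^2 - y^2 + z^2 - 3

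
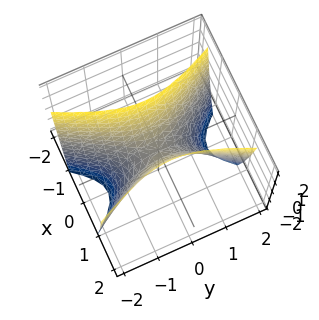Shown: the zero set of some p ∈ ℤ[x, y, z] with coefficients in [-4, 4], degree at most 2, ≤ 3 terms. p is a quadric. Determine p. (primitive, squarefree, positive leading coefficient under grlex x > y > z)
3*x^2 - y^2 - z

1. deg p = 2. A hyperbolic paraboloid; a quadric.
2. Symmetries: mirror symmetry x ↦ −x ⇒ only even powers of x; the y ↦ −y reflection is a symmetry, so y appears only in even powers.
3. Observable constraints: it meets the z-axis at z = 0 (among the integer gridlines); it crosses the y-axis at the gridline y = 0; one x-axis crossing is at x = 0.
4. Matching integer coefficients to the picture gives p.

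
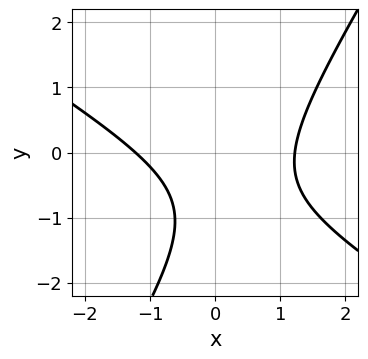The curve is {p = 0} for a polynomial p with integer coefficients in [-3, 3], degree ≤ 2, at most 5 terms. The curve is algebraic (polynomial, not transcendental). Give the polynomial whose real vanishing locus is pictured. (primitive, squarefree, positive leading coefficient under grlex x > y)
2*x^2 + 2*x*y - 2*y^2 - 3*y - 3

First, deg p = 2.
Then, checking where it meets the axes: no y-intercept at any integer in the box.
Finally, together with the visible shape, these determine p as stated.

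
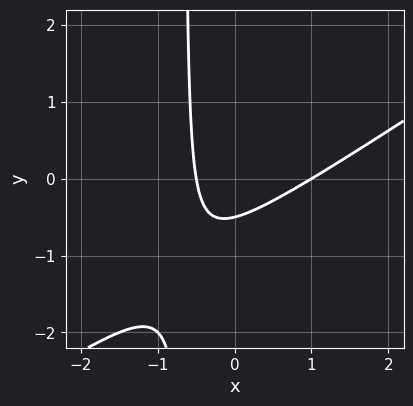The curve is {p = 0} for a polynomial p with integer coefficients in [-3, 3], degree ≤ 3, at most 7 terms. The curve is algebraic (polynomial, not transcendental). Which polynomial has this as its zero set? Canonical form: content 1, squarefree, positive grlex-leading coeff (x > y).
1. Degree: a generic line meets the curve in up to 2 points, so deg p = 2.
2. Against the integer gridlines: it meets the x-axis at x = 1 (among the integer gridlines).
3. Putting this together gives p.

2*x^2 - 3*x*y - x - 2*y - 1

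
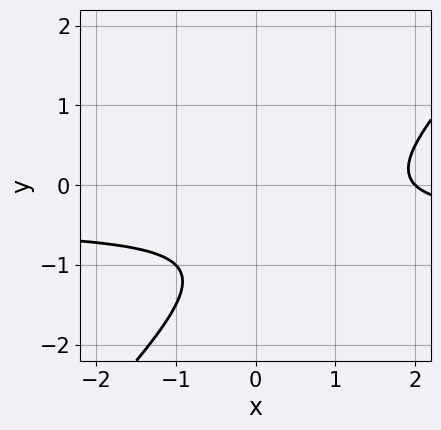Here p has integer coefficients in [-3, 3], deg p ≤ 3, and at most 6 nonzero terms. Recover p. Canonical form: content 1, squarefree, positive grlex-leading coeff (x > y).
2*x*y - 2*y^2 + x - 3*y - 2

Degree: no degree-1 curve has this shape, so deg p = 2.
From the visible intercepts: it meets the x-axis at x = 2 (among the integer gridlines); no y-intercept at any integer in the box.
Together with the visible shape, these determine p as stated.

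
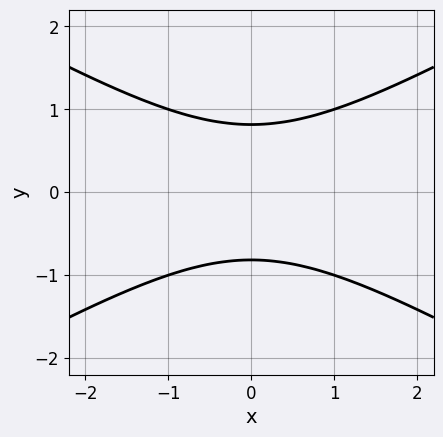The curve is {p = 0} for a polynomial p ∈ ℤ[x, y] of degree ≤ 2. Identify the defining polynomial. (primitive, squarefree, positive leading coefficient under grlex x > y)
1. Degree: no degree-1 curve has this shape, so deg p = 2.
2. Symmetries: it's symmetric under y → −y, forcing even powers of y; it's symmetric under x → −x, forcing even powers of x.
3. Observable constraints: no x-intercept at any integer in the box.
4. The integer polynomial consistent with all of this is the stated p.

x^2 - 3*y^2 + 2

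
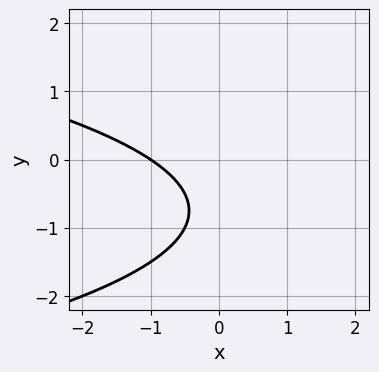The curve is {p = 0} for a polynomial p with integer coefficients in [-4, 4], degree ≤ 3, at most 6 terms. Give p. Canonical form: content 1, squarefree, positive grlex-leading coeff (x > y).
(a) Degree: the shape is more complex than any degree-1 curve, so deg p = 2.
(b) Against the integer gridlines: one x-axis crossing is at x = -1; the curve avoids every integer y-axis point in the box.
(c) These observations pin down the coefficients.

2*y^2 + 2*x + 3*y + 2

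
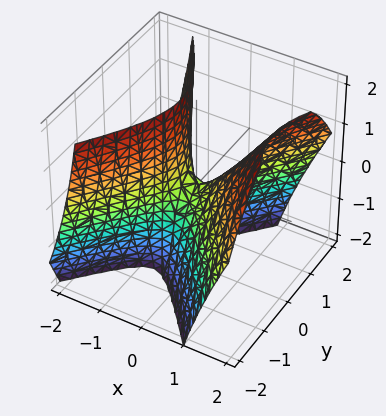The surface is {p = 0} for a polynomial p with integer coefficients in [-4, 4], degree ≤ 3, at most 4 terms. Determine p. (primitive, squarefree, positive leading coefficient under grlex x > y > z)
deg p = 2. A generic line meets the surface in up to 2 points.
Against the integer gridlines: it meets the z-axis at z = 0 (among the integer gridlines); it crosses the x-axis at the gridline x = 0; it crosses the y-axis at the gridline y = 0.
Solving for integer coefficients yields p as stated.

3*x^2 - 2*x*z - 2*y^2 - z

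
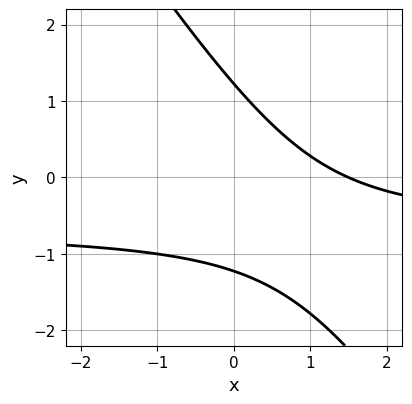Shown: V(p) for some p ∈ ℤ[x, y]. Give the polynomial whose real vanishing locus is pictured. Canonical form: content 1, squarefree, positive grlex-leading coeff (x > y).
3*x*y + 2*y^2 + 2*x - 3

(a) The degree is 2 — a generic line meets the curve in up to 2 points.
(b) The integer polynomial consistent with all of this is the stated p.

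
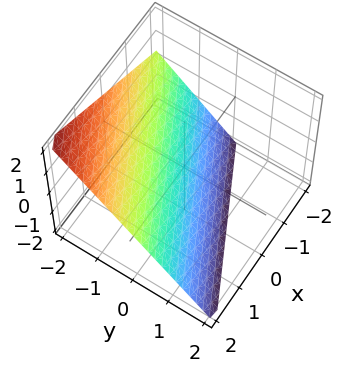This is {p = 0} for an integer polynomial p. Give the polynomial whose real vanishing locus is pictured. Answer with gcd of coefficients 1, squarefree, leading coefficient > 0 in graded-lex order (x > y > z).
x - 2*y - 2*z - 2

Degree: the surface is flat (a plane), so deg p = 1.
Observable constraints: one x-axis crossing is at x = 2; it meets the y-axis at y = -1 (among the integer gridlines); one z-axis crossing is at z = -1.
These observations pin down the coefficients.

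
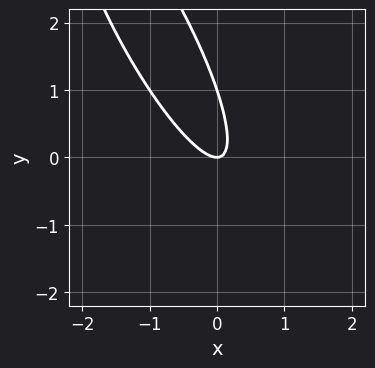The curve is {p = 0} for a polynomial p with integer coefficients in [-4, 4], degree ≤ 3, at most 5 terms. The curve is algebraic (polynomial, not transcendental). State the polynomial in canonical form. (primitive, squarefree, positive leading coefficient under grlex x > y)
1. Degree: the shape is more complex than any degree-1 curve, so deg p = 2.
2. Reading off the gridlines: among the integer gridlines, it crosses the y-axis at y ∈ {0, 1}; it crosses the x-axis at the gridline x = 0.
3. The integer polynomial consistent with all of this is the stated p.

3*x^2 + 3*x*y + y^2 - y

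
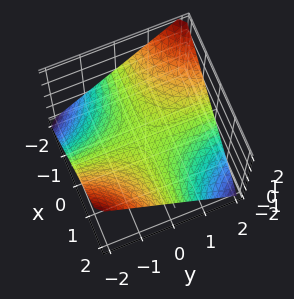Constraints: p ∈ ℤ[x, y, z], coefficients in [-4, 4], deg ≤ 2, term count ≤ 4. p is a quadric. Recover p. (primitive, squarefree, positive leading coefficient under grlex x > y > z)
(a) Degree: a hyperbolic paraboloid; a quadric, so deg p = 2.
(b) From the visible intercepts: the visible y-axis segment lies entirely on the surface; every point of the x-axis in the box is on the surface; it meets the z-axis at z = 0 (among the integer gridlines).
(c) Together with the visible shape, these determine p as stated.

x*y + 2*z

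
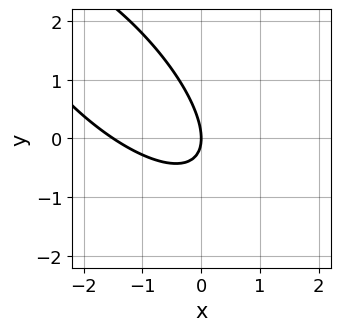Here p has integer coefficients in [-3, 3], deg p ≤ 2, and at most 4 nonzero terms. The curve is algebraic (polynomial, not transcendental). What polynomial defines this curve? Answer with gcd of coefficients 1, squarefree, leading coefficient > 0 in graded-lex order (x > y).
1. deg p = 2. The shape is more complex than any degree-1 curve.
2. Observable constraints: one x-axis crossing is at x = 0; it crosses the y-axis at the gridline y = 0.
3. These observations pin down the coefficients.

2*x^2 + 3*x*y + 2*y^2 + 3*x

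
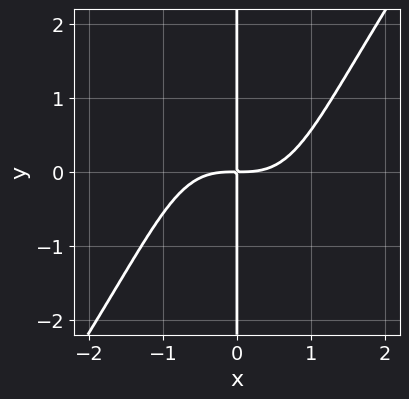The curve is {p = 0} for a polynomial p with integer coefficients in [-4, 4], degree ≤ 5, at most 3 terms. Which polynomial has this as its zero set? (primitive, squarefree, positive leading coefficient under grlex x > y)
2*x^4 - x^2*y^2 - 3*x*y

1. deg p = 4.
2. Checking where it meets the axes: the visible y-axis segment lies entirely on the curve.
3. Matching integer coefficients to the picture gives p.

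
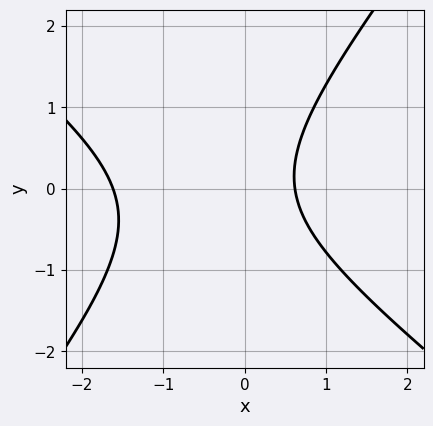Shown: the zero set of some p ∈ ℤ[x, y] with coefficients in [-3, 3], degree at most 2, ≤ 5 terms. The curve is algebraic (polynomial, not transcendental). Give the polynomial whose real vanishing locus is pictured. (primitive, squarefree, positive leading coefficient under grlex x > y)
First, deg p = 2. No degree-1 curve has this shape.
Then, from the axis intercepts and sections: it misses every integer gridline on the y-axis.
Finally, these observations pin down the coefficients.

2*x^2 + x*y - 2*y^2 + 2*x - 2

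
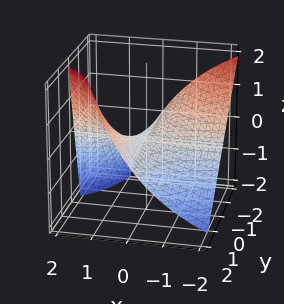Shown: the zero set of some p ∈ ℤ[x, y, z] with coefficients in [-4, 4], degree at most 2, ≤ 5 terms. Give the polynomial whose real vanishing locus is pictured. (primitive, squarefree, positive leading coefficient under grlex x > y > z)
2*x*y + x*z - 3*z

1. Degree: a generic line meets the surface in up to 2 points, so deg p = 2.
2. Checking where it meets the axes: the visible x-axis segment lies entirely on the surface; it meets the z-axis at z = 0 (among the integer gridlines).
3. Fitting integer coefficients to these (and the overall shape) gives p. Check: (0, -2, 0) on the y-axis lies on the surface, and p(0, -2, 0) = 0. ✓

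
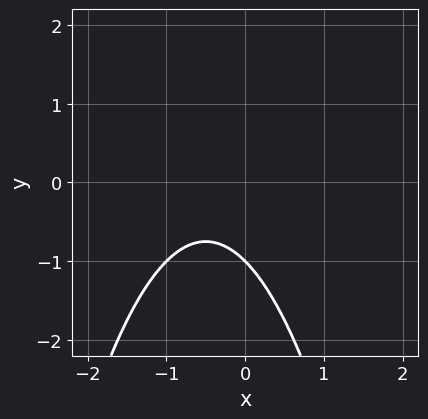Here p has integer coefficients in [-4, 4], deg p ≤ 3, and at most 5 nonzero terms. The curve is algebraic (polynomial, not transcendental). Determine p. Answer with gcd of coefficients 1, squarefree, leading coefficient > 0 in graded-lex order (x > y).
x^2 + x + y + 1

First, degree: the shape is more complex than any degree-1 curve, so deg p = 2.
Next, reading off the gridlines: it misses every integer gridline on the x-axis; it crosses the y-axis at the gridline y = -1.
Finally, together with the visible shape, these determine p as stated.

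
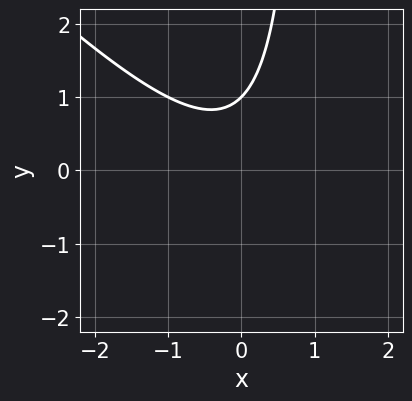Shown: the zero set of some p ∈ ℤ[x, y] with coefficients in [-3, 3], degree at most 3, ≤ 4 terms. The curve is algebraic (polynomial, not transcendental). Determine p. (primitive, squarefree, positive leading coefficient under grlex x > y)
First, the degree is 2 — a generic line meets the curve in up to 2 points.
Then, reading off the gridlines: it meets the y-axis at y = 1 (among the integer gridlines); the curve avoids every integer x-axis point in the box.
Finally, fitting integer coefficients to these (and the overall shape) gives p.

x^2 + x*y - y + 1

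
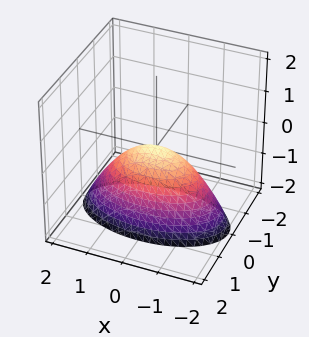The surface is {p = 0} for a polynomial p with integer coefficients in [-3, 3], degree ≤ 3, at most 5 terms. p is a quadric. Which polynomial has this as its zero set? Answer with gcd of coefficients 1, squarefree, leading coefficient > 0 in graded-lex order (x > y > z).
x^2 + 3*y^2 + 2*z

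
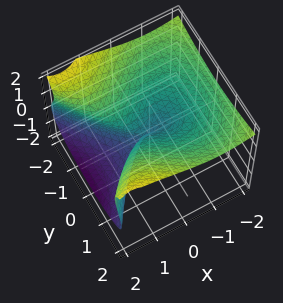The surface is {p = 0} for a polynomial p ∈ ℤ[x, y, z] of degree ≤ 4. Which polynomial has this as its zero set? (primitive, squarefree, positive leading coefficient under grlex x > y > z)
First, the degree is 3 — the shape is more complex than any degree-2 surface.
Next, observable constraints: it meets the y-axis at y = 0 (among the integer gridlines); it meets the x-axis at x = 0 (among the integer gridlines); it crosses the z-axis at the gridline z = 0.
Finally, matching integer coefficients to the picture gives p.

x^3 - 2*x*z^2 + 2*z^3 - 2*y^2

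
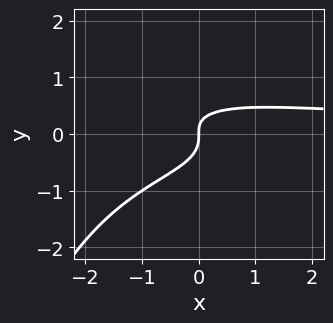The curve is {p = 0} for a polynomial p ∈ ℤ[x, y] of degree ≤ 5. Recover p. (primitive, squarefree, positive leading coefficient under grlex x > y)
(a) Degree: a generic line meets the curve in up to 4 points, so deg p = 4.
(b) Observable constraints: it meets the x-axis at x = 0 (among the integer gridlines); it meets the y-axis at y = 0 (among the integer gridlines).
(c) These observations pin down the coefficients.

x^2*y^2 + 3*y^3 + x*y - x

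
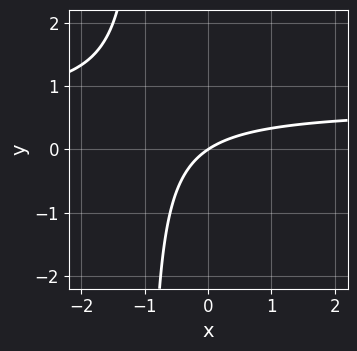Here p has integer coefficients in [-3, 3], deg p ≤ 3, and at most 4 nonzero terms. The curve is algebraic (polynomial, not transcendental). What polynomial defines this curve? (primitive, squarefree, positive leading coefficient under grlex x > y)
3*x*y - 2*x + 3*y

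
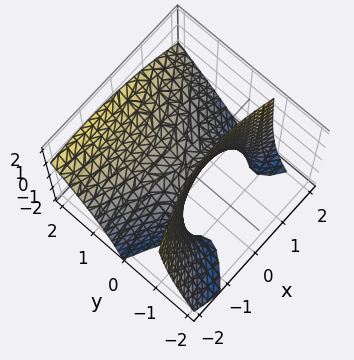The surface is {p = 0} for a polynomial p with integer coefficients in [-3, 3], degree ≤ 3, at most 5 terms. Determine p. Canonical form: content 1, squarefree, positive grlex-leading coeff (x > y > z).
x^2 + x*y - 3*y^2 + 3*y*z + 2*z

(a) The degree is 2 — the shape is more complex than any degree-1 surface.
(b) Reading off the gridlines: one x-axis crossing is at x = 0; it meets the y-axis at y = 0 (among the integer gridlines).
(c) These observations pin down the coefficients.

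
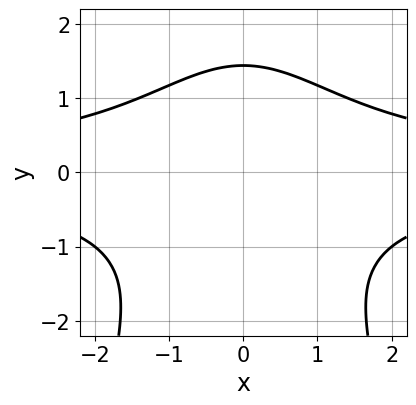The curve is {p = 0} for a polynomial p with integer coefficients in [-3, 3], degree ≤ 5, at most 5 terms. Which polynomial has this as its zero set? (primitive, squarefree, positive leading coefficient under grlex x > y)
x^2*y^2 + y^3 - 3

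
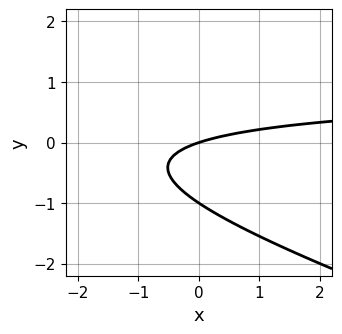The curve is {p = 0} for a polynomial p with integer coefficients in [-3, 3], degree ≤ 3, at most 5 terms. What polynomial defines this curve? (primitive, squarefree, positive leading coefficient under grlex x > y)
x*y + 3*y^2 - x + 3*y

deg p = 2.
From the axis intercepts and sections: among the integer gridlines, it crosses the y-axis at y ∈ {-1, 0}; it meets the x-axis at x = 0 (among the integer gridlines).
Assembling these constraints gives the stated polynomial.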